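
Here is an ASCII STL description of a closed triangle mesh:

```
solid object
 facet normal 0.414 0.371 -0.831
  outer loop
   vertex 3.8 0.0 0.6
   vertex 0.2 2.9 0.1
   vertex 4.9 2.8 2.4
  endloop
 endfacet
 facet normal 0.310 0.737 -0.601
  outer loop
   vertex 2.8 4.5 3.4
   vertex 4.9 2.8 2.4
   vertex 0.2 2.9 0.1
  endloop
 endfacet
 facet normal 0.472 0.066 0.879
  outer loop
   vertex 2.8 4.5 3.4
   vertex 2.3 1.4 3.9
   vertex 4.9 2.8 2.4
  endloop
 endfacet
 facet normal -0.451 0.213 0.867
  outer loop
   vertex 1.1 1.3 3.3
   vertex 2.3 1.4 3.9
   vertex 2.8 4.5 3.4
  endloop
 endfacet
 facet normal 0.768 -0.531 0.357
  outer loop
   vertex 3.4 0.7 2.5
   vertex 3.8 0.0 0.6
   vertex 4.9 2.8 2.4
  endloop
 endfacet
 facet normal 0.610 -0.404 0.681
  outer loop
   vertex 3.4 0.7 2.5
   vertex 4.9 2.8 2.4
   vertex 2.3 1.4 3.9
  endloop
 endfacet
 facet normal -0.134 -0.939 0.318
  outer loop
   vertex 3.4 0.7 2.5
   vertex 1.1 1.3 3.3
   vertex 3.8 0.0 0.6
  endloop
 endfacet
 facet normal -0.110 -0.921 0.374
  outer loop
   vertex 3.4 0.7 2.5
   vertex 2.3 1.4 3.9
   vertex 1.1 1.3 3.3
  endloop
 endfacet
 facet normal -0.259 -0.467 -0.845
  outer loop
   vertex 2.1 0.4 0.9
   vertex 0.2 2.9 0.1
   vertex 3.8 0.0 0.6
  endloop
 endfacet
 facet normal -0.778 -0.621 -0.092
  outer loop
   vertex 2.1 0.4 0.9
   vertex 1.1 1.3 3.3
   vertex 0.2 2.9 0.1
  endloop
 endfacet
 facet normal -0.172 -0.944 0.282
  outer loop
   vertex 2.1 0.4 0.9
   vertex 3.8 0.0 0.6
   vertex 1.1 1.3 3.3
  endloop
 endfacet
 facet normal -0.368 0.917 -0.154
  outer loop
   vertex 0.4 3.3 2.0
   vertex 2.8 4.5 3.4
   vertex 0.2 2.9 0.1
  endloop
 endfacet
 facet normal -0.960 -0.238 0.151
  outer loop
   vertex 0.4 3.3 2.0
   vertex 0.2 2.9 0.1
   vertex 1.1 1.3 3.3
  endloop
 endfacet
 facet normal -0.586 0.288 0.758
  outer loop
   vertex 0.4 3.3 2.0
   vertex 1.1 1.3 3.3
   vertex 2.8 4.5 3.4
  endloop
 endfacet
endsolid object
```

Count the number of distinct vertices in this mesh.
9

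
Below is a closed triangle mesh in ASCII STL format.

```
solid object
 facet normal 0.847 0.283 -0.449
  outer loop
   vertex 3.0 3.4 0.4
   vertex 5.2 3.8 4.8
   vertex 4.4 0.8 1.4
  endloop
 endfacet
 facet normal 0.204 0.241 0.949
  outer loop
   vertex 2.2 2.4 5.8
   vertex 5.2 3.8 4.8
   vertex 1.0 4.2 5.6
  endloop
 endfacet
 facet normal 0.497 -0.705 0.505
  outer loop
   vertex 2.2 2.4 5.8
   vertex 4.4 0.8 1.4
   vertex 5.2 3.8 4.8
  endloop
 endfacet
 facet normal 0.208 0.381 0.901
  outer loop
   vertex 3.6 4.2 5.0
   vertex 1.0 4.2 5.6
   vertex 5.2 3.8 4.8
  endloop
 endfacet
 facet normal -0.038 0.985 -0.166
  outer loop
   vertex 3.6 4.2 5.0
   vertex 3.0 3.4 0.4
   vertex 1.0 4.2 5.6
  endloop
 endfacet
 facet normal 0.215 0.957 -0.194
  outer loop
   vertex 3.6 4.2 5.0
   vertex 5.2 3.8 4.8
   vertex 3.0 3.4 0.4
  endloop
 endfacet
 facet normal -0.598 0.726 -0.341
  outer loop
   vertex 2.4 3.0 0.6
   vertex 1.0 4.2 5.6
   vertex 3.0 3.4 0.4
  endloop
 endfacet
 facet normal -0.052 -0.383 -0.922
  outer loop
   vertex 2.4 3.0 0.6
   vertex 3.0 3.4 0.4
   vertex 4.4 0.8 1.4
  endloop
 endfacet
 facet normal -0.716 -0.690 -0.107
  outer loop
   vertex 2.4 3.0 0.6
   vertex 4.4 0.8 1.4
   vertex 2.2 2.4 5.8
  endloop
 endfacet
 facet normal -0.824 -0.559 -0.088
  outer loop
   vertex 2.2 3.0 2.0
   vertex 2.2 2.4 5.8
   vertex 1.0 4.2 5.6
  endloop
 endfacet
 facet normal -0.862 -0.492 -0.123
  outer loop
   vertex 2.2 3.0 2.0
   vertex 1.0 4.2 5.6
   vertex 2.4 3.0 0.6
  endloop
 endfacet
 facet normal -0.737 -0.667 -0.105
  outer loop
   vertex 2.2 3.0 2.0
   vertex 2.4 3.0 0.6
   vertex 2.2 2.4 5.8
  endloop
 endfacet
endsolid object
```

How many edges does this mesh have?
18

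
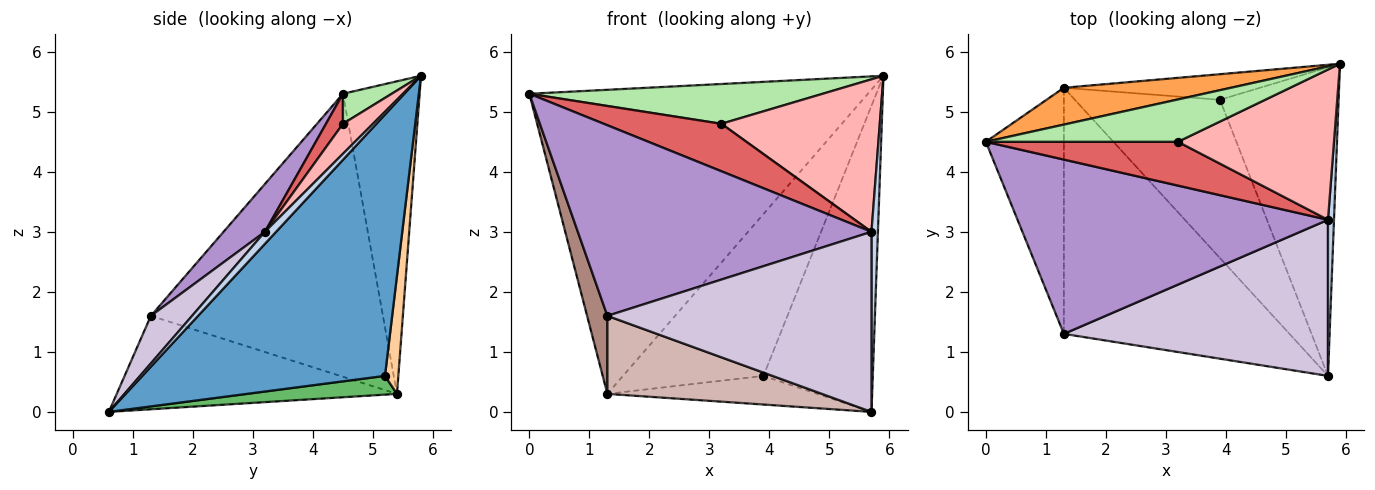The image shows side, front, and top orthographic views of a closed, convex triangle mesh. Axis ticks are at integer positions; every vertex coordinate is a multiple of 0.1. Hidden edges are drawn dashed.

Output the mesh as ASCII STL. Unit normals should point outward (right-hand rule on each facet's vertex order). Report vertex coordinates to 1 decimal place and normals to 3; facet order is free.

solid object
 facet normal 0.842 0.380 -0.383
  outer loop
   vertex 3.9 5.2 0.6
   vertex 5.9 5.8 5.6
   vertex 5.7 0.6 0.0
  endloop
 endfacet
 facet normal 0.795 -0.459 0.397
  outer loop
   vertex 5.7 3.2 3.0
   vertex 5.7 0.6 0.0
   vertex 5.9 5.8 5.6
  endloop
 endfacet
 facet normal -0.219 0.969 0.117
  outer loop
   vertex 1.3 5.4 0.3
   vertex 0.0 4.5 5.3
   vertex 5.9 5.8 5.6
  endloop
 endfacet
 facet normal 0.094 0.983 -0.155
  outer loop
   vertex 1.3 5.4 0.3
   vertex 5.9 5.8 5.6
   vertex 3.9 5.2 0.6
  endloop
 endfacet
 facet normal 0.126 0.177 -0.976
  outer loop
   vertex 1.3 5.4 0.3
   vertex 3.9 5.2 0.6
   vertex 5.7 0.6 0.0
  endloop
 endfacet
 facet normal 0.113 -0.680 0.724
  outer loop
   vertex 3.2 4.5 4.8
   vertex 5.9 5.8 5.6
   vertex 0.0 4.5 5.3
  endloop
 endfacet
 facet normal 0.105 -0.731 0.674
  outer loop
   vertex 3.2 4.5 4.8
   vertex 0.0 4.5 5.3
   vertex 5.7 3.2 3.0
  endloop
 endfacet
 facet normal 0.134 -0.706 0.696
  outer loop
   vertex 3.2 4.5 4.8
   vertex 5.7 3.2 3.0
   vertex 5.9 5.8 5.6
  endloop
 endfacet
 facet normal 0.103 -0.734 0.671
  outer loop
   vertex 1.3 1.3 1.6
   vertex 5.7 3.2 3.0
   vertex 0.0 4.5 5.3
  endloop
 endfacet
 facet normal 0.117 -0.750 0.650
  outer loop
   vertex 1.3 1.3 1.6
   vertex 5.7 0.6 0.0
   vertex 5.7 3.2 3.0
  endloop
 endfacet
 facet normal -0.961 -0.084 -0.265
  outer loop
   vertex 1.3 1.3 1.6
   vertex 0.0 4.5 5.3
   vertex 1.3 5.4 0.3
  endloop
 endfacet
 facet normal -0.367 -0.281 -0.887
  outer loop
   vertex 1.3 1.3 1.6
   vertex 1.3 5.4 0.3
   vertex 5.7 0.6 0.0
  endloop
 endfacet
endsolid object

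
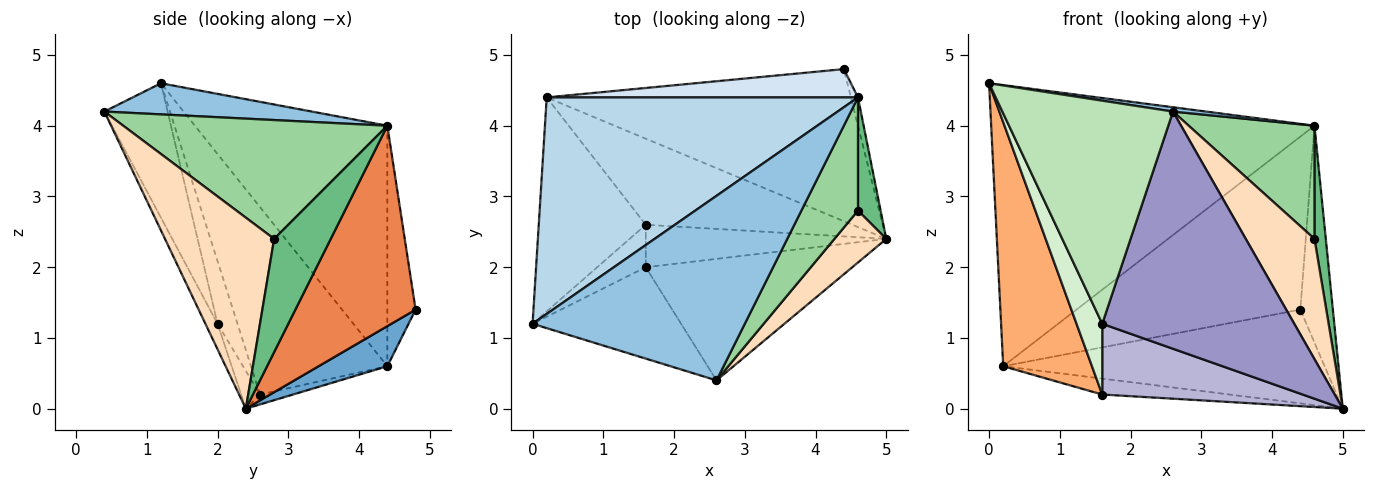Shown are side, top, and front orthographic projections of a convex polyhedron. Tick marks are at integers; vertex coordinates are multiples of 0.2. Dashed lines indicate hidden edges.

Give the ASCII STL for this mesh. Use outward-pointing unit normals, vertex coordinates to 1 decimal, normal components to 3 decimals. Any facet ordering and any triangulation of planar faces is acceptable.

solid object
 facet normal 0.111 0.521 -0.846
  outer loop
   vertex 0.2 4.4 0.6
   vertex 4.4 4.8 1.4
   vertex 5.0 2.4 0.0
  endloop
 endfacet
 facet normal 0.145 -0.023 0.989
  outer loop
   vertex 4.6 4.4 4.0
   vertex 0.0 1.2 4.6
   vertex 2.6 0.4 4.2
  endloop
 endfacet
 facet normal -0.426 0.717 0.552
  outer loop
   vertex 4.6 4.4 4.0
   vertex 0.2 4.4 0.6
   vertex 0.0 1.2 4.6
  endloop
 endfacet
 facet normal -0.124 0.979 0.160
  outer loop
   vertex 4.6 4.4 4.0
   vertex 4.4 4.8 1.4
   vertex 0.2 4.4 0.6
  endloop
 endfacet
 facet normal 0.965 0.261 -0.034
  outer loop
   vertex 4.6 4.4 4.0
   vertex 5.0 2.4 0.0
   vertex 4.4 4.8 1.4
  endloop
 endfacet
 facet normal -0.756 -0.492 -0.432
  outer loop
   vertex 1.6 2.6 0.2
   vertex 0.0 1.2 4.6
   vertex 0.2 4.4 0.6
  endloop
 endfacet
 facet normal -0.047 0.182 -0.982
  outer loop
   vertex 1.6 2.6 0.2
   vertex 0.2 4.4 0.6
   vertex 5.0 2.4 0.0
  endloop
 endfacet
 facet normal 0.825 -0.519 0.224
  outer loop
   vertex 4.6 2.8 2.4
   vertex 2.6 0.4 4.2
   vertex 5.0 2.4 0.0
  endloop
 endfacet
 facet normal 0.962 -0.192 0.192
  outer loop
   vertex 4.6 2.8 2.4
   vertex 5.0 2.4 0.0
   vertex 4.6 4.4 4.0
  endloop
 endfacet
 facet normal 0.829 -0.395 0.395
  outer loop
   vertex 4.6 2.8 2.4
   vertex 4.6 4.4 4.0
   vertex 2.6 0.4 4.2
  endloop
 endfacet
 facet normal -0.324 -0.875 -0.359
  outer loop
   vertex 1.6 2.0 1.2
   vertex 2.6 0.4 4.2
   vertex 0.0 1.2 4.6
  endloop
 endfacet
 facet normal -0.553 -0.714 -0.429
  outer loop
   vertex 1.6 2.0 1.2
   vertex 0.0 1.2 4.6
   vertex 1.6 2.6 0.2
  endloop
 endfacet
 facet normal -0.056 -0.889 -0.455
  outer loop
   vertex 1.6 2.0 1.2
   vertex 5.0 2.4 0.0
   vertex 2.6 0.4 4.2
  endloop
 endfacet
 facet normal -0.080 -0.855 -0.513
  outer loop
   vertex 1.6 2.0 1.2
   vertex 1.6 2.6 0.2
   vertex 5.0 2.4 0.0
  endloop
 endfacet
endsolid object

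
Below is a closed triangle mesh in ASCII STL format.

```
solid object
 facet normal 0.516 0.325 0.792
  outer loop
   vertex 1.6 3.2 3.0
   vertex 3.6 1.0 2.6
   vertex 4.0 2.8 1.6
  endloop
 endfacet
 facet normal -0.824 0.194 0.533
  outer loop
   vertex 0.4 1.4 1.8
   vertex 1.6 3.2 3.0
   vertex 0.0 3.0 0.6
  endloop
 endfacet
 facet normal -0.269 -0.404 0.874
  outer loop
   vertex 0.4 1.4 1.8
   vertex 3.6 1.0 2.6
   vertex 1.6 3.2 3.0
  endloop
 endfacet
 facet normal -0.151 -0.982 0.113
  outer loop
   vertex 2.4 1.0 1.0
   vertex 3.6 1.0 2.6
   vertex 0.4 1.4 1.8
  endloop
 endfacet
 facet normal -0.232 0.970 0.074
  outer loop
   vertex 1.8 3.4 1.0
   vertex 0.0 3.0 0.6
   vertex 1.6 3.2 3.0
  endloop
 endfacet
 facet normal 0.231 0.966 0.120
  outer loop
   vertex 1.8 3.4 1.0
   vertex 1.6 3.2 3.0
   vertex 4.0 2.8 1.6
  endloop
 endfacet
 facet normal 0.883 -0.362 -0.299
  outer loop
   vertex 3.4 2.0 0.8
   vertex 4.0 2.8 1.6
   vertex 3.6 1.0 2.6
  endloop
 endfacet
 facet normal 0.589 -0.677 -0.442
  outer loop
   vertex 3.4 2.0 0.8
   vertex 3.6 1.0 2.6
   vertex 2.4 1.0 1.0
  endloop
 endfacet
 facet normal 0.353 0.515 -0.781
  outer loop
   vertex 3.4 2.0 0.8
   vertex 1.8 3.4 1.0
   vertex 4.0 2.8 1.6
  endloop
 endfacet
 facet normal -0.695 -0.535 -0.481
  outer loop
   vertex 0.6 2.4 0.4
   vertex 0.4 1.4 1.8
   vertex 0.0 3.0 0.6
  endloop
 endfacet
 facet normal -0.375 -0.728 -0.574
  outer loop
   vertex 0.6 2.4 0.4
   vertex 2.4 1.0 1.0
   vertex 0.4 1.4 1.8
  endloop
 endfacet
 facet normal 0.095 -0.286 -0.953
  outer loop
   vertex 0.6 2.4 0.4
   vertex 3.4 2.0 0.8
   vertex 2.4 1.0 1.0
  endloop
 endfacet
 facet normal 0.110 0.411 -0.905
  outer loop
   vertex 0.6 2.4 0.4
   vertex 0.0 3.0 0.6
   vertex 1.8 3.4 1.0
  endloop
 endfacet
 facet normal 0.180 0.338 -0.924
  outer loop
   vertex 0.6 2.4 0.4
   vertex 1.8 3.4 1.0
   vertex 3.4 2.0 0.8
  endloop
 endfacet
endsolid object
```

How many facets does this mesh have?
14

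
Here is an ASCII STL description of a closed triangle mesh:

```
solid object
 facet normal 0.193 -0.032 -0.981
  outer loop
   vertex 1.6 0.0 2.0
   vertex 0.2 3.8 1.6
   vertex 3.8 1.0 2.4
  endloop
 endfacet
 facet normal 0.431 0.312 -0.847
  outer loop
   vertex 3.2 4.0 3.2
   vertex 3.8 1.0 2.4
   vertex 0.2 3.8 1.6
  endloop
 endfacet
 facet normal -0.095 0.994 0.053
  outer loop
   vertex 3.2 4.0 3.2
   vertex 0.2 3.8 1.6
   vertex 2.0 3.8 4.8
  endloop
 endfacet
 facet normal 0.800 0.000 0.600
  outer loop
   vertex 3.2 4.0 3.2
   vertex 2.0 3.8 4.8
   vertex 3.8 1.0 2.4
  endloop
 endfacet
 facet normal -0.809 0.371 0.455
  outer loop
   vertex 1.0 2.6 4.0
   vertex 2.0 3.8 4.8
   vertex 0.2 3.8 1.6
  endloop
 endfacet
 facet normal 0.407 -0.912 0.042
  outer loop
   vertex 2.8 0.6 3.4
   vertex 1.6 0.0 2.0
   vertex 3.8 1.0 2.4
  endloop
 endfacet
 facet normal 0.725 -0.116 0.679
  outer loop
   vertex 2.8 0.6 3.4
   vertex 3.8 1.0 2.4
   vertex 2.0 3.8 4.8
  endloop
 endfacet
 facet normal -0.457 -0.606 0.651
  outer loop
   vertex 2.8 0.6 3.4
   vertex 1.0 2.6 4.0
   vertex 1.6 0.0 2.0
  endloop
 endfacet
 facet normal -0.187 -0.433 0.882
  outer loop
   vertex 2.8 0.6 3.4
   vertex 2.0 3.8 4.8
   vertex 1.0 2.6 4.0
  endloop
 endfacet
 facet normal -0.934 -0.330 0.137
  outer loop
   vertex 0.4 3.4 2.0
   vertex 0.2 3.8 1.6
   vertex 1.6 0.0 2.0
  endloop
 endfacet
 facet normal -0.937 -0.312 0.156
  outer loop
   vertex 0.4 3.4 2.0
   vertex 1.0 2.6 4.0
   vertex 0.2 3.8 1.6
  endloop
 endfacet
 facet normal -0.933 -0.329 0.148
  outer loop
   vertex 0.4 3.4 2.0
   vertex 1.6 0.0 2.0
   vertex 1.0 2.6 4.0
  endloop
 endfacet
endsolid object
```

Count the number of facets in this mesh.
12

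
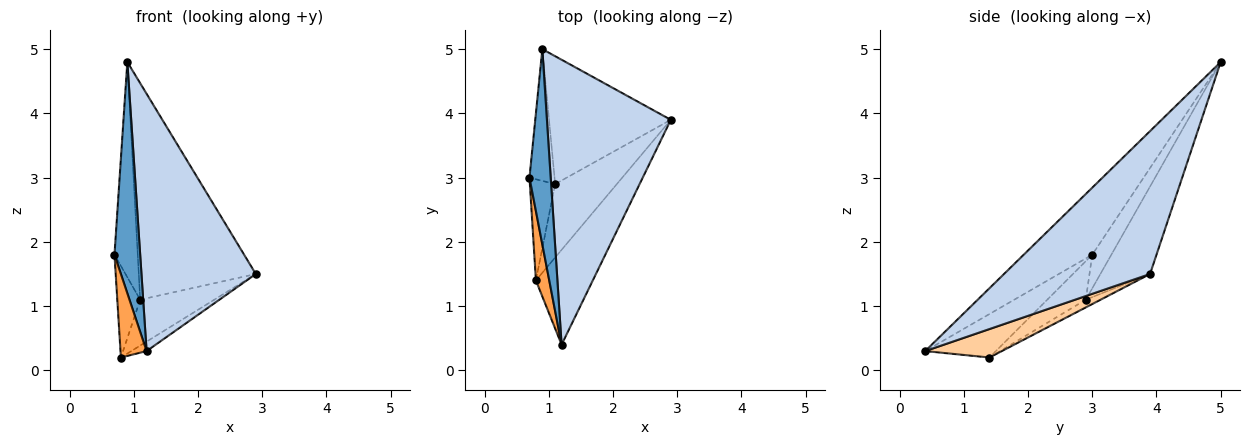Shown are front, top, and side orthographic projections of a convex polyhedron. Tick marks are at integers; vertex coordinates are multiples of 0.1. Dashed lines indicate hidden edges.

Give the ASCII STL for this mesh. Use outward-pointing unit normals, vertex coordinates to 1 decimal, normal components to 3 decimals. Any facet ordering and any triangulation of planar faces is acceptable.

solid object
 facet normal -0.898 -0.337 0.284
  outer loop
   vertex 0.9 5.0 4.8
   vertex 0.7 3.0 1.8
   vertex 1.2 0.4 0.3
  endloop
 endfacet
 facet normal 0.650 -0.509 0.564
  outer loop
   vertex 0.9 5.0 4.8
   vertex 1.2 0.4 0.3
   vertex 2.9 3.9 1.5
  endloop
 endfacet
 facet normal -0.901 -0.333 0.277
  outer loop
   vertex 0.8 1.4 0.2
   vertex 1.2 0.4 0.3
   vertex 0.7 3.0 1.8
  endloop
 endfacet
 facet normal 0.445 0.089 -0.891
  outer loop
   vertex 0.8 1.4 0.2
   vertex 2.9 3.9 1.5
   vertex 1.2 0.4 0.3
  endloop
 endfacet
 facet normal -0.749 0.445 -0.491
  outer loop
   vertex 1.1 2.9 1.1
   vertex 0.8 1.4 0.2
   vertex 0.7 3.0 1.8
  endloop
 endfacet
 facet normal -0.105 0.527 -0.843
  outer loop
   vertex 1.1 2.9 1.1
   vertex 2.9 3.9 1.5
   vertex 0.8 1.4 0.2
  endloop
 endfacet
 facet normal -0.574 0.699 -0.428
  outer loop
   vertex 1.1 2.9 1.1
   vertex 0.7 3.0 1.8
   vertex 0.9 5.0 4.8
  endloop
 endfacet
 facet normal -0.343 0.809 -0.478
  outer loop
   vertex 1.1 2.9 1.1
   vertex 0.9 5.0 4.8
   vertex 2.9 3.9 1.5
  endloop
 endfacet
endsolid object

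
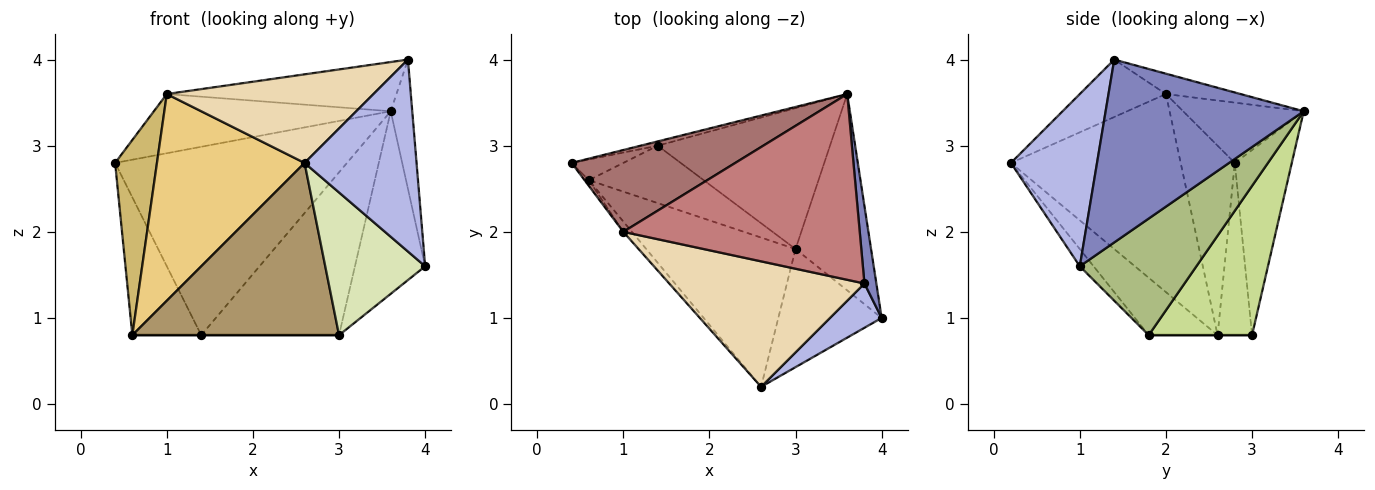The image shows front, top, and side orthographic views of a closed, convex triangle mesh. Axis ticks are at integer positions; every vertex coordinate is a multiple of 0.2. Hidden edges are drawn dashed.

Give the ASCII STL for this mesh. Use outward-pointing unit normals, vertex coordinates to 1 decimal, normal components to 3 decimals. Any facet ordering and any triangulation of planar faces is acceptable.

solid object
 facet normal -0.239 0.971 -0.022
  outer loop
   vertex 1.4 3.0 0.8
   vertex 0.4 2.8 2.8
   vertex 3.6 3.6 3.4
  endloop
 endfacet
 facet normal 0.992 0.108 0.065
  outer loop
   vertex 3.8 1.4 4.0
   vertex 4.0 1.0 1.6
   vertex 3.6 3.6 3.4
  endloop
 endfacet
 facet normal -0.443 0.886 -0.133
  outer loop
   vertex 0.6 2.6 0.8
   vertex 0.4 2.8 2.8
   vertex 1.4 3.0 0.8
  endloop
 endfacet
 facet normal 0.600 -0.780 0.180
  outer loop
   vertex 2.6 0.2 2.8
   vertex 4.0 1.0 1.6
   vertex 3.8 1.4 4.0
  endloop
 endfacet
 facet normal 0.000 0.000 -1.000
  outer loop
   vertex 3.0 1.8 0.8
   vertex 0.6 2.6 0.8
   vertex 1.4 3.0 0.8
  endloop
 endfacet
 facet normal 0.749 0.451 -0.485
  outer loop
   vertex 3.0 1.8 0.8
   vertex 3.6 3.6 3.4
   vertex 4.0 1.0 1.6
  endloop
 endfacet
 facet normal 0.493 0.658 -0.569
  outer loop
   vertex 3.0 1.8 0.8
   vertex 1.4 3.0 0.8
   vertex 3.6 3.6 3.4
  endloop
 endfacet
 facet normal -0.106 -0.766 -0.634
  outer loop
   vertex 3.0 1.8 0.8
   vertex 4.0 1.0 1.6
   vertex 2.6 0.2 2.8
  endloop
 endfacet
 facet normal -0.244 -0.733 -0.635
  outer loop
   vertex 3.0 1.8 0.8
   vertex 2.6 0.2 2.8
   vertex 0.6 2.6 0.8
  endloop
 endfacet
 facet normal -0.791 -0.611 -0.018
  outer loop
   vertex 1.0 2.0 3.6
   vertex 0.4 2.8 2.8
   vertex 0.6 2.6 0.8
  endloop
 endfacet
 facet normal -0.754 -0.656 -0.033
  outer loop
   vertex 1.0 2.0 3.6
   vertex 0.6 2.6 0.8
   vertex 2.6 0.2 2.8
  endloop
 endfacet
 facet normal -0.234 -0.561 0.794
  outer loop
   vertex 1.0 2.0 3.6
   vertex 2.6 0.2 2.8
   vertex 3.8 1.4 4.0
  endloop
 endfacet
 facet normal -0.286 0.562 0.776
  outer loop
   vertex 1.0 2.0 3.6
   vertex 3.6 3.6 3.4
   vertex 0.4 2.8 2.8
  endloop
 endfacet
 facet normal -0.083 0.255 0.963
  outer loop
   vertex 1.0 2.0 3.6
   vertex 3.8 1.4 4.0
   vertex 3.6 3.6 3.4
  endloop
 endfacet
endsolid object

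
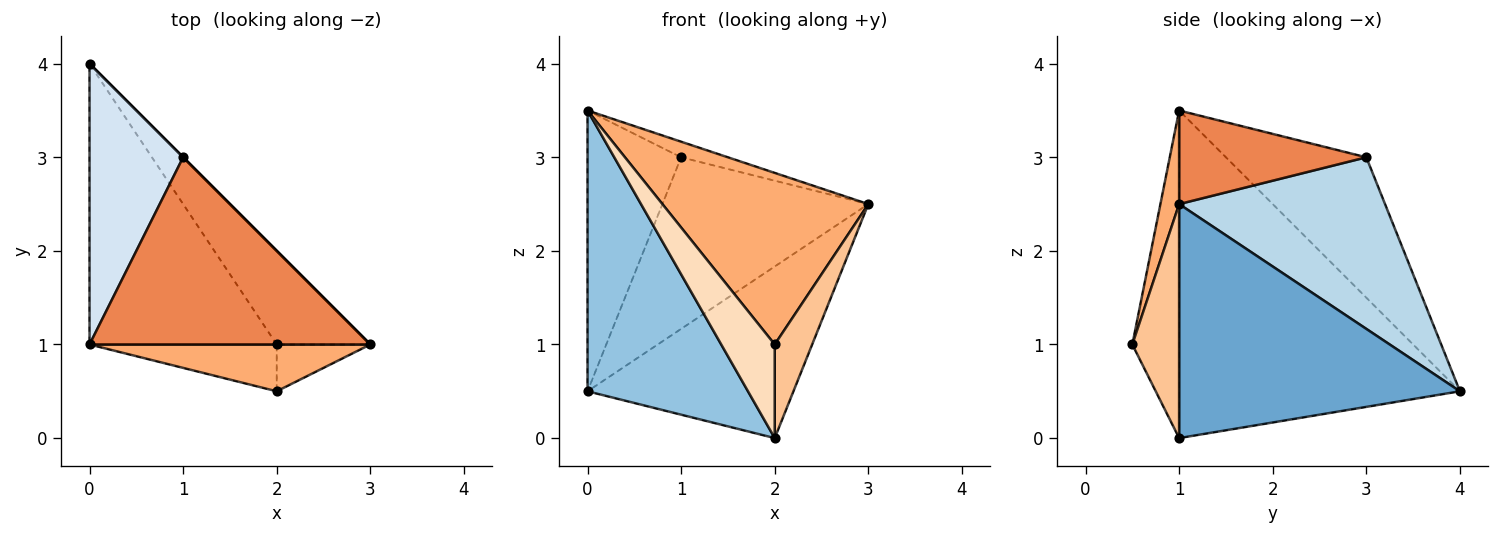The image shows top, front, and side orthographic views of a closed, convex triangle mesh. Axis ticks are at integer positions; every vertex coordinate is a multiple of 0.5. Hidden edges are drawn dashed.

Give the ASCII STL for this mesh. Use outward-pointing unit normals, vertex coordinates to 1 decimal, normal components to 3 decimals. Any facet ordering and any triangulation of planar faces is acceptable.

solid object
 facet normal 0.767 0.563 -0.307
  outer loop
   vertex 2.0 1.0 0.0
   vertex 0.0 4.0 0.5
   vertex 3.0 1.0 2.5
  endloop
 endfacet
 facet normal -0.778 -0.444 -0.444
  outer loop
   vertex 2.0 1.0 0.0
   vertex 0.0 1.0 3.5
   vertex 0.0 4.0 0.5
  endloop
 endfacet
 facet normal 0.707 0.707 0.000
  outer loop
   vertex 1.0 3.0 3.0
   vertex 3.0 1.0 2.5
   vertex 0.0 4.0 0.5
  endloop
 endfacet
 facet normal -0.728 0.485 0.485
  outer loop
   vertex 1.0 3.0 3.0
   vertex 0.0 4.0 0.5
   vertex 0.0 1.0 3.5
  endloop
 endfacet
 facet normal 0.315 0.079 0.946
  outer loop
   vertex 1.0 3.0 3.0
   vertex 0.0 1.0 3.5
   vertex 3.0 1.0 2.5
  endloop
 endfacet
 facet normal 0.087 -0.961 0.262
  outer loop
   vertex 2.0 0.5 1.0
   vertex 3.0 1.0 2.5
   vertex 0.0 1.0 3.5
  endloop
 endfacet
 facet normal 0.745 -0.596 -0.298
  outer loop
   vertex 2.0 0.5 1.0
   vertex 2.0 1.0 0.0
   vertex 3.0 1.0 2.5
  endloop
 endfacet
 facet normal -0.616 -0.704 -0.352
  outer loop
   vertex 2.0 0.5 1.0
   vertex 0.0 1.0 3.5
   vertex 2.0 1.0 0.0
  endloop
 endfacet
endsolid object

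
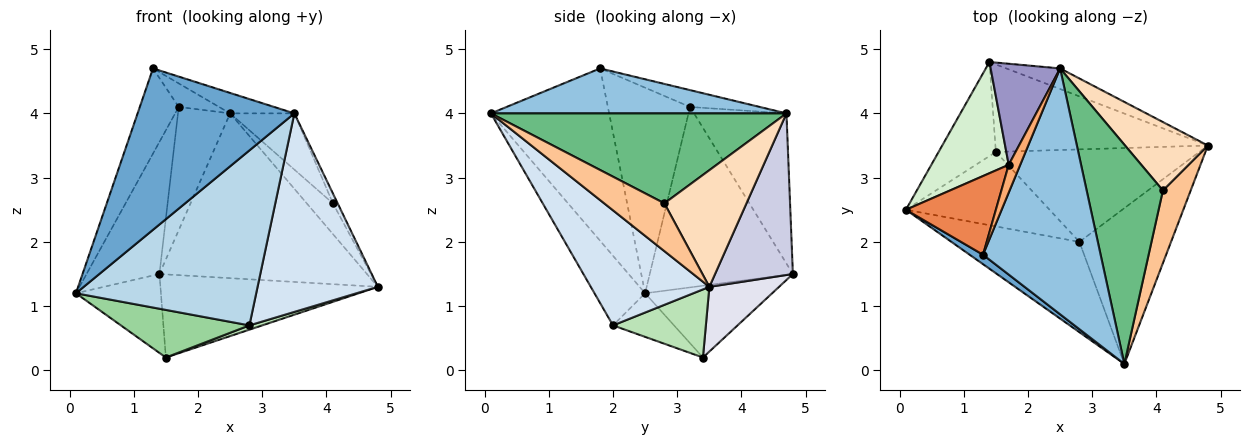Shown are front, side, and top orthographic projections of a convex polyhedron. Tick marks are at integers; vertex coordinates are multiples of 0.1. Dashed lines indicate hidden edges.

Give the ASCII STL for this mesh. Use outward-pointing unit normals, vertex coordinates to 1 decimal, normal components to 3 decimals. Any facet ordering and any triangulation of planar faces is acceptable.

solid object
 facet normal -0.601 -0.798 0.047
  outer loop
   vertex 1.3 1.8 4.7
   vertex 0.1 2.5 1.2
   vertex 3.5 0.1 4.0
  endloop
 endfacet
 facet normal 0.356 0.077 0.931
  outer loop
   vertex 2.5 4.7 4.0
   vertex 1.3 1.8 4.7
   vertex 3.5 0.1 4.0
  endloop
 endfacet
 facet normal -0.242 -0.862 -0.445
  outer loop
   vertex 2.8 2.0 0.7
   vertex 3.5 0.1 4.0
   vertex 0.1 2.5 1.2
  endloop
 endfacet
 facet normal 0.613 -0.622 -0.488
  outer loop
   vertex 2.8 2.0 0.7
   vertex 4.8 3.5 1.3
   vertex 3.5 0.1 4.0
  endloop
 endfacet
 facet normal -0.841 0.398 0.368
  outer loop
   vertex 1.7 3.2 4.1
   vertex 0.1 2.5 1.2
   vertex 1.3 1.8 4.7
  endloop
 endfacet
 facet normal -0.745 0.431 0.510
  outer loop
   vertex 1.7 3.2 4.1
   vertex 1.3 1.8 4.7
   vertex 2.5 4.7 4.0
  endloop
 endfacet
 facet normal 0.863 0.068 0.501
  outer loop
   vertex 4.1 2.8 2.6
   vertex 3.5 0.1 4.0
   vertex 4.8 3.5 1.3
  endloop
 endfacet
 facet normal 0.789 0.252 0.560
  outer loop
   vertex 4.1 2.8 2.6
   vertex 4.8 3.5 1.3
   vertex 2.5 4.7 4.0
  endloop
 endfacet
 facet normal 0.752 0.164 0.638
  outer loop
   vertex 4.1 2.8 2.6
   vertex 2.5 4.7 4.0
   vertex 3.5 0.1 4.0
  endloop
 endfacet
 facet normal -0.248 -0.522 -0.816
  outer loop
   vertex 1.5 3.4 0.2
   vertex 2.8 2.0 0.7
   vertex 0.1 2.5 1.2
  endloop
 endfacet
 facet normal 0.317 -0.044 -0.947
  outer loop
   vertex 1.5 3.4 0.2
   vertex 4.8 3.5 1.3
   vertex 2.8 2.0 0.7
  endloop
 endfacet
 facet normal -0.832 0.424 0.357
  outer loop
   vertex 1.4 4.8 1.5
   vertex 0.1 2.5 1.2
   vertex 1.7 3.2 4.1
  endloop
 endfacet
 facet normal -0.808 0.456 0.374
  outer loop
   vertex 1.4 4.8 1.5
   vertex 1.7 3.2 4.1
   vertex 2.5 4.7 4.0
  endloop
 endfacet
 facet normal -0.693 0.464 -0.553
  outer loop
   vertex 1.4 4.8 1.5
   vertex 1.5 3.4 0.2
   vertex 0.1 2.5 1.2
  endloop
 endfacet
 facet normal 0.349 0.930 -0.116
  outer loop
   vertex 1.4 4.8 1.5
   vertex 2.5 4.7 4.0
   vertex 4.8 3.5 1.3
  endloop
 endfacet
 facet normal 0.216 0.673 -0.708
  outer loop
   vertex 1.4 4.8 1.5
   vertex 4.8 3.5 1.3
   vertex 1.5 3.4 0.2
  endloop
 endfacet
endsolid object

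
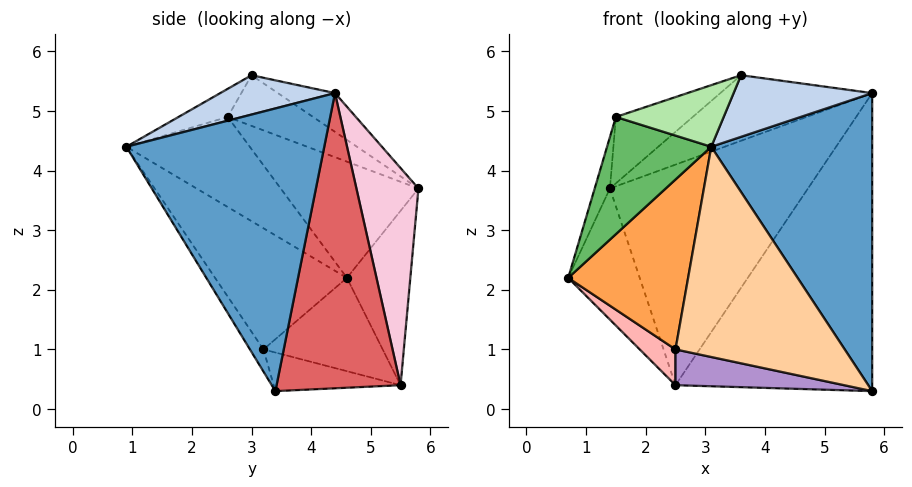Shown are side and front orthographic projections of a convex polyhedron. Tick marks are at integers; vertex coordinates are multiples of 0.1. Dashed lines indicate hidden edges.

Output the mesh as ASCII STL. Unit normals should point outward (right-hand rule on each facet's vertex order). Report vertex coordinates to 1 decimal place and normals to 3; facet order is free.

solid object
 facet normal 0.770 -0.626 0.125
  outer loop
   vertex 5.8 4.4 5.3
   vertex 3.1 0.9 4.4
   vertex 5.8 3.4 0.3
  endloop
 endfacet
 facet normal 0.433 -0.523 0.734
  outer loop
   vertex 5.8 4.4 5.3
   vertex 3.6 3.0 5.6
   vertex 3.1 0.9 4.4
  endloop
 endfacet
 facet normal -0.704 -0.640 -0.309
  outer loop
   vertex 2.5 3.2 1.0
   vertex 3.1 0.9 4.4
   vertex 0.7 4.6 2.2
  endloop
 endfacet
 facet normal -0.066 -0.832 -0.551
  outer loop
   vertex 2.5 3.2 1.0
   vertex 5.8 3.4 0.3
   vertex 3.1 0.9 4.4
  endloop
 endfacet
 facet normal -0.741 -0.626 -0.244
  outer loop
   vertex 1.5 2.6 4.9
   vertex 0.7 4.6 2.2
   vertex 3.1 0.9 4.4
  endloop
 endfacet
 facet normal -0.205 -0.448 0.870
  outer loop
   vertex 1.5 2.6 4.9
   vertex 3.1 0.9 4.4
   vertex 3.6 3.0 5.6
  endloop
 endfacet
 facet normal 0.526 0.834 -0.167
  outer loop
   vertex 2.5 5.5 0.4
   vertex 5.8 4.4 5.3
   vertex 5.8 3.4 0.3
  endloop
 endfacet
 facet normal -0.644 -0.193 -0.740
  outer loop
   vertex 2.5 5.5 0.4
   vertex 2.5 3.2 1.0
   vertex 0.7 4.6 2.2
  endloop
 endfacet
 facet normal -0.187 -0.248 -0.951
  outer loop
   vertex 2.5 5.5 0.4
   vertex 5.8 3.4 0.3
   vertex 2.5 3.2 1.0
  endloop
 endfacet
 facet normal -0.172 0.457 0.873
  outer loop
   vertex 1.4 5.8 3.7
   vertex 3.6 3.0 5.6
   vertex 5.8 4.4 5.3
  endloop
 endfacet
 facet normal -0.354 0.319 0.879
  outer loop
   vertex 1.4 5.8 3.7
   vertex 1.5 2.6 4.9
   vertex 3.6 3.0 5.6
  endloop
 endfacet
 facet normal -0.930 0.103 0.352
  outer loop
   vertex 1.4 5.8 3.7
   vertex 0.7 4.6 2.2
   vertex 1.5 2.6 4.9
  endloop
 endfacet
 facet normal -0.637 0.719 -0.278
  outer loop
   vertex 1.4 5.8 3.7
   vertex 2.5 5.5 0.4
   vertex 0.7 4.6 2.2
  endloop
 endfacet
 facet normal 0.299 0.954 0.013
  outer loop
   vertex 1.4 5.8 3.7
   vertex 5.8 4.4 5.3
   vertex 2.5 5.5 0.4
  endloop
 endfacet
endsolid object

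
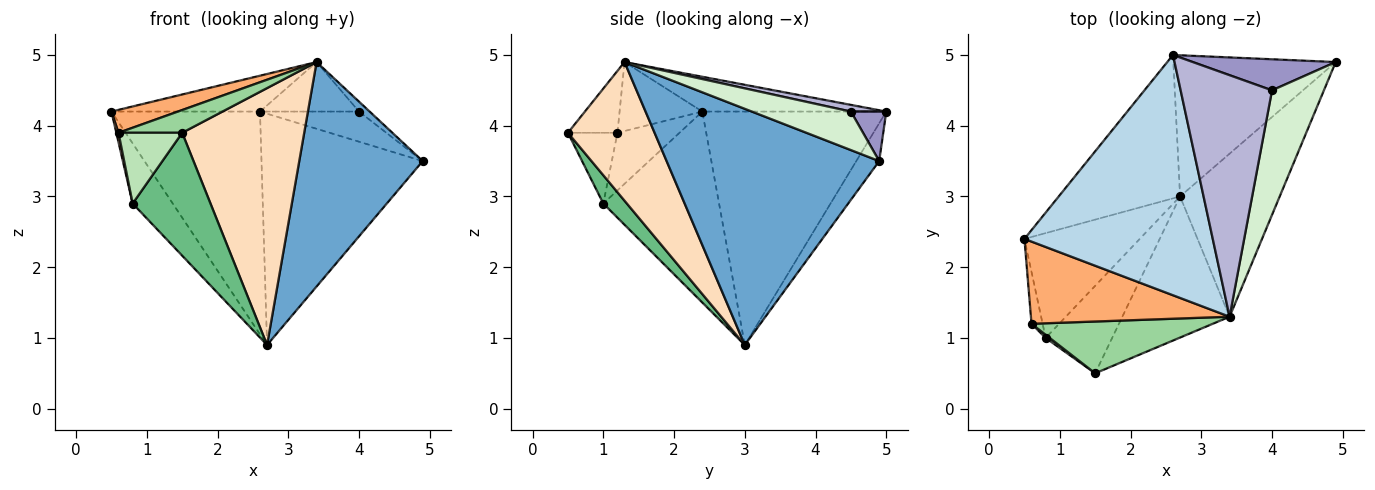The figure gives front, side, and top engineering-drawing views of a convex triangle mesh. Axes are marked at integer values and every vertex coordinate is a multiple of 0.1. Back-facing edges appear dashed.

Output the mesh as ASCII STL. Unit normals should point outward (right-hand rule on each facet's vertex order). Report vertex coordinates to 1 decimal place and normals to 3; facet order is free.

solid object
 facet normal 0.812 -0.472 -0.343
  outer loop
   vertex 2.7 3.0 0.9
   vertex 4.9 4.9 3.5
   vertex 3.4 1.3 4.9
  endloop
 endfacet
 facet normal -0.821 0.284 -0.496
  outer loop
   vertex 0.8 1.0 2.9
   vertex 0.5 2.4 4.2
   vertex 2.7 3.0 0.9
  endloop
 endfacet
 facet normal -0.180 0.145 0.973
  outer loop
   vertex 2.6 5.0 4.2
   vertex 0.5 2.4 4.2
   vertex 3.4 1.3 4.9
  endloop
 endfacet
 facet normal -0.721 0.583 -0.375
  outer loop
   vertex 2.6 5.0 4.2
   vertex 2.7 3.0 0.9
   vertex 0.5 2.4 4.2
  endloop
 endfacet
 facet normal -0.121 0.847 -0.517
  outer loop
   vertex 2.6 5.0 4.2
   vertex 4.9 4.9 3.5
   vertex 2.7 3.0 0.9
  endloop
 endfacet
 facet normal -0.317 -0.255 0.914
  outer loop
   vertex 0.6 1.2 3.9
   vertex 3.4 1.3 4.9
   vertex 0.5 2.4 4.2
  endloop
 endfacet
 facet normal -0.981 -0.034 -0.189
  outer loop
   vertex 0.6 1.2 3.9
   vertex 0.5 2.4 4.2
   vertex 0.8 1.0 2.9
  endloop
 endfacet
 facet normal 0.528 -0.744 -0.409
  outer loop
   vertex 1.5 0.5 3.9
   vertex 2.7 3.0 0.9
   vertex 3.4 1.3 4.9
  endloop
 endfacet
 facet normal 0.240 -0.791 -0.563
  outer loop
   vertex 1.5 0.5 3.9
   vertex 0.8 1.0 2.9
   vertex 2.7 3.0 0.9
  endloop
 endfacet
 facet normal -0.298 -0.384 0.874
  outer loop
   vertex 1.5 0.5 3.9
   vertex 3.4 1.3 4.9
   vertex 0.6 1.2 3.9
  endloop
 endfacet
 facet normal -0.614 -0.789 0.035
  outer loop
   vertex 1.5 0.5 3.9
   vertex 0.6 1.2 3.9
   vertex 0.8 1.0 2.9
  endloop
 endfacet
 facet normal 0.595 0.064 0.801
  outer loop
   vertex 4.0 4.5 4.2
   vertex 3.4 1.3 4.9
   vertex 4.9 4.9 3.5
  endloop
 endfacet
 facet normal 0.241 0.676 0.696
  outer loop
   vertex 4.0 4.5 4.2
   vertex 4.9 4.9 3.5
   vertex 2.6 5.0 4.2
  endloop
 endfacet
 facet normal 0.072 0.200 0.977
  outer loop
   vertex 4.0 4.5 4.2
   vertex 2.6 5.0 4.2
   vertex 3.4 1.3 4.9
  endloop
 endfacet
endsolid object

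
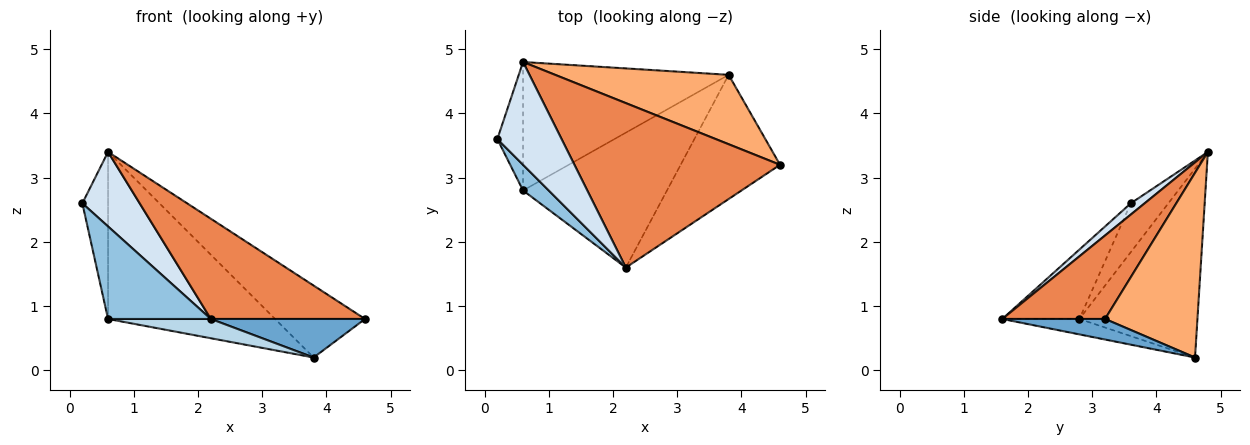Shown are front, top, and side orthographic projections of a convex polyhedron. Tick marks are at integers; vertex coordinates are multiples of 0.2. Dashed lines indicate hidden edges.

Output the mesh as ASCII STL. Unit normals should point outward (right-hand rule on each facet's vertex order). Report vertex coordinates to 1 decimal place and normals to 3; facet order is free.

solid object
 facet normal 0.194 -0.291 -0.937
  outer loop
   vertex 3.8 4.6 0.2
   vertex 4.6 3.2 0.8
   vertex 2.2 1.6 0.8
  endloop
 endfacet
 facet normal -0.586 -0.781 0.217
  outer loop
   vertex 0.6 2.8 0.8
   vertex 2.2 1.6 0.8
   vertex 0.2 3.6 2.6
  endloop
 endfacet
 facet normal -0.105 -0.141 -0.984
  outer loop
   vertex 0.6 2.8 0.8
   vertex 3.8 4.6 0.2
   vertex 2.2 1.6 0.8
  endloop
 endfacet
 facet normal 0.140 -0.581 0.802
  outer loop
   vertex 0.6 4.8 3.4
   vertex 0.2 3.6 2.6
   vertex 2.2 1.6 0.8
  endloop
 endfacet
 facet normal 0.328 -0.492 0.807
  outer loop
   vertex 0.6 4.8 3.4
   vertex 2.2 1.6 0.8
   vertex 4.6 3.2 0.8
  endloop
 endfacet
 facet normal 0.594 0.579 0.558
  outer loop
   vertex 0.6 4.8 3.4
   vertex 4.6 3.2 0.8
   vertex 3.8 4.6 0.2
  endloop
 endfacet
 facet normal -0.757 0.518 -0.398
  outer loop
   vertex 0.6 4.8 3.4
   vertex 0.6 2.8 0.8
   vertex 0.2 3.6 2.6
  endloop
 endfacet
 facet normal -0.489 0.692 -0.532
  outer loop
   vertex 0.6 4.8 3.4
   vertex 3.8 4.6 0.2
   vertex 0.6 2.8 0.8
  endloop
 endfacet
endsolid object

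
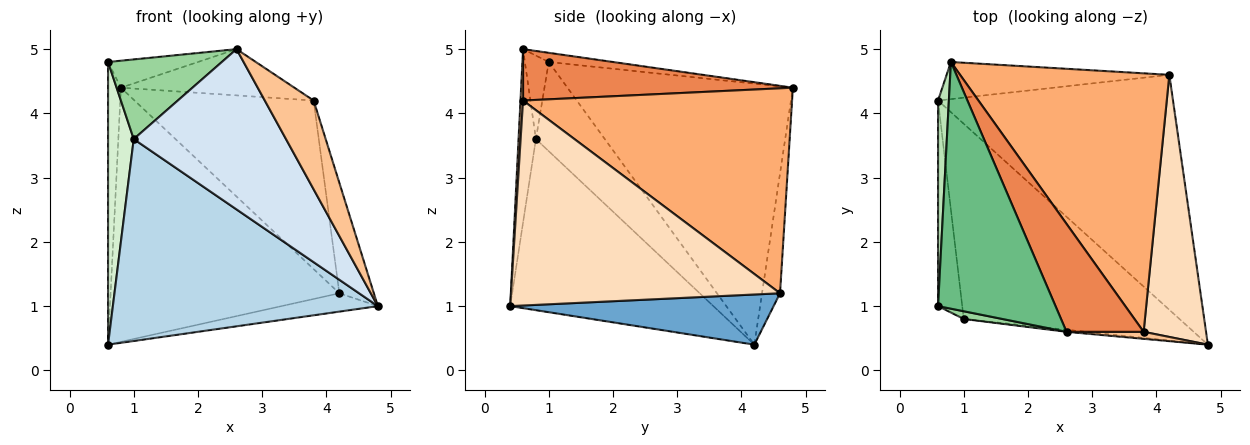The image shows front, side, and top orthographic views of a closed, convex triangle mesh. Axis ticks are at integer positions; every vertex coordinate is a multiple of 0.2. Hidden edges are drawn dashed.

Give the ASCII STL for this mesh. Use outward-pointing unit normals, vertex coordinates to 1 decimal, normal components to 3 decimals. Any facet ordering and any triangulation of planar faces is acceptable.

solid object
 facet normal 0.208 0.076 -0.975
  outer loop
   vertex 4.2 4.6 1.2
   vertex 4.8 0.4 1.0
   vertex 0.6 4.2 0.4
  endloop
 endfacet
 facet normal -0.078 0.987 -0.144
  outer loop
   vertex 4.2 4.6 1.2
   vertex 0.6 4.2 0.4
   vertex 0.8 4.8 4.4
  endloop
 endfacet
 facet normal -0.483 -0.630 -0.609
  outer loop
   vertex 1.0 0.8 3.6
   vertex 0.6 4.2 0.4
   vertex 4.8 0.4 1.0
  endloop
 endfacet
 facet normal -0.113 -0.993 -0.013
  outer loop
   vertex 1.0 0.8 3.6
   vertex 4.8 0.4 1.0
   vertex 2.6 0.6 5.0
  endloop
 endfacet
 facet normal 0.522 0.336 0.784
  outer loop
   vertex 3.8 0.6 4.2
   vertex 0.8 4.8 4.4
   vertex 2.6 0.6 5.0
  endloop
 endfacet
 facet normal 0.634 0.422 0.648
  outer loop
   vertex 3.8 0.6 4.2
   vertex 4.2 4.6 1.2
   vertex 0.8 4.8 4.4
  endloop
 endfacet
 facet normal 0.052 -0.996 0.079
  outer loop
   vertex 3.8 0.6 4.2
   vertex 2.6 0.6 5.0
   vertex 4.8 0.4 1.0
  endloop
 endfacet
 facet normal 0.950 0.122 0.289
  outer loop
   vertex 3.8 0.6 4.2
   vertex 4.8 0.4 1.0
   vertex 4.2 4.6 1.2
  endloop
 endfacet
 facet normal -0.077 0.108 0.991
  outer loop
   vertex 0.6 1.0 4.8
   vertex 2.6 0.6 5.0
   vertex 0.8 4.8 4.4
  endloop
 endfacet
 facet normal -0.204 -0.974 0.094
  outer loop
   vertex 0.6 1.0 4.8
   vertex 1.0 0.8 3.6
   vertex 2.6 0.6 5.0
  endloop
 endfacet
 facet normal -0.998 0.057 0.041
  outer loop
   vertex 0.6 1.0 4.8
   vertex 0.8 4.8 4.4
   vertex 0.6 4.2 0.4
  endloop
 endfacet
 facet normal -0.908 -0.339 -0.246
  outer loop
   vertex 0.6 1.0 4.8
   vertex 0.6 4.2 0.4
   vertex 1.0 0.8 3.6
  endloop
 endfacet
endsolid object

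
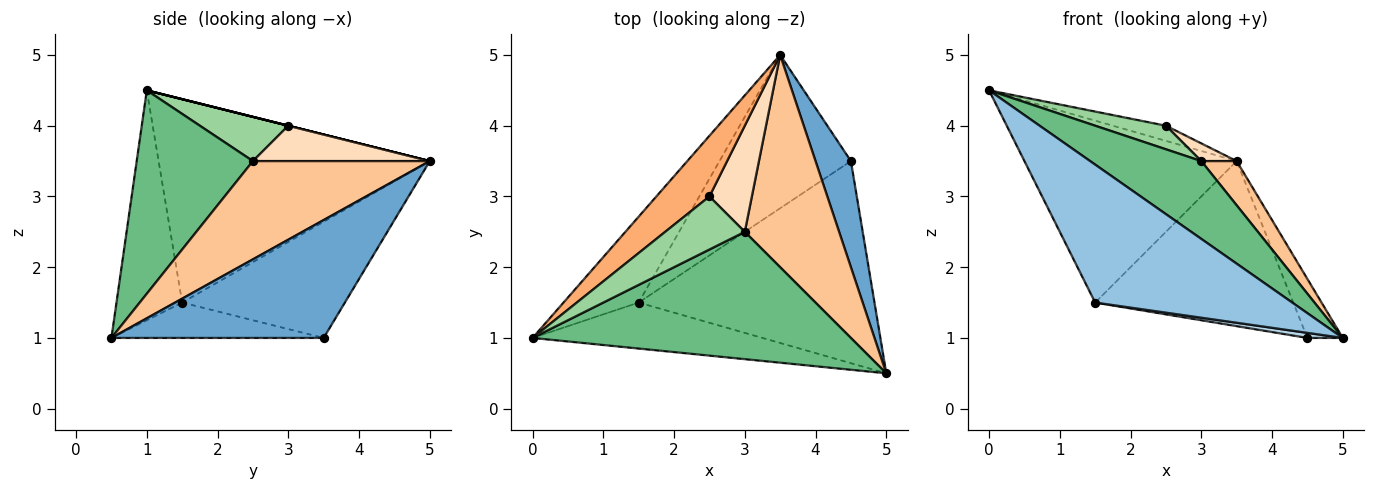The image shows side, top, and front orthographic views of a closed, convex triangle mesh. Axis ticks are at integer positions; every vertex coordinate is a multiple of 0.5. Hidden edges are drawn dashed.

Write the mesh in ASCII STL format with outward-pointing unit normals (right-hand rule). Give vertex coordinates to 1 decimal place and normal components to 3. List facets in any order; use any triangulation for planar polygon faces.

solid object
 facet normal 0.946 0.158 0.284
  outer loop
   vertex 4.5 3.5 1.0
   vertex 3.5 5.0 3.5
   vertex 5.0 0.5 1.0
  endloop
 endfacet
 facet normal -0.302 -0.905 -0.302
  outer loop
   vertex 1.5 1.5 1.5
   vertex 5.0 0.5 1.0
   vertex 0.0 1.0 4.5
  endloop
 endfacet
 facet normal -0.148 -0.025 -0.989
  outer loop
   vertex 1.5 1.5 1.5
   vertex 4.5 3.5 1.0
   vertex 5.0 0.5 1.0
  endloop
 endfacet
 facet normal -0.756 0.592 -0.279
  outer loop
   vertex 1.5 1.5 1.5
   vertex 0.0 1.0 4.5
   vertex 3.5 5.0 3.5
  endloop
 endfacet
 facet normal -0.516 0.628 -0.583
  outer loop
   vertex 1.5 1.5 1.5
   vertex 3.5 5.0 3.5
   vertex 4.5 3.5 1.0
  endloop
 endfacet
 facet normal 0.000 0.243 0.970
  outer loop
   vertex 2.5 3.0 4.0
   vertex 3.5 5.0 3.5
   vertex 0.0 1.0 4.5
  endloop
 endfacet
 facet normal 0.714 -0.143 0.685
  outer loop
   vertex 3.0 2.5 3.5
   vertex 5.0 0.5 1.0
   vertex 3.5 5.0 3.5
  endloop
 endfacet
 facet normal 0.635 -0.127 0.762
  outer loop
   vertex 3.0 2.5 3.5
   vertex 3.5 5.0 3.5
   vertex 2.5 3.0 4.0
  endloop
 endfacet
 facet normal 0.479 -0.458 0.749
  outer loop
   vertex 3.0 2.5 3.5
   vertex 0.0 1.0 4.5
   vertex 5.0 0.5 1.0
  endloop
 endfacet
 facet normal 0.453 -0.362 0.815
  outer loop
   vertex 3.0 2.5 3.5
   vertex 2.5 3.0 4.0
   vertex 0.0 1.0 4.5
  endloop
 endfacet
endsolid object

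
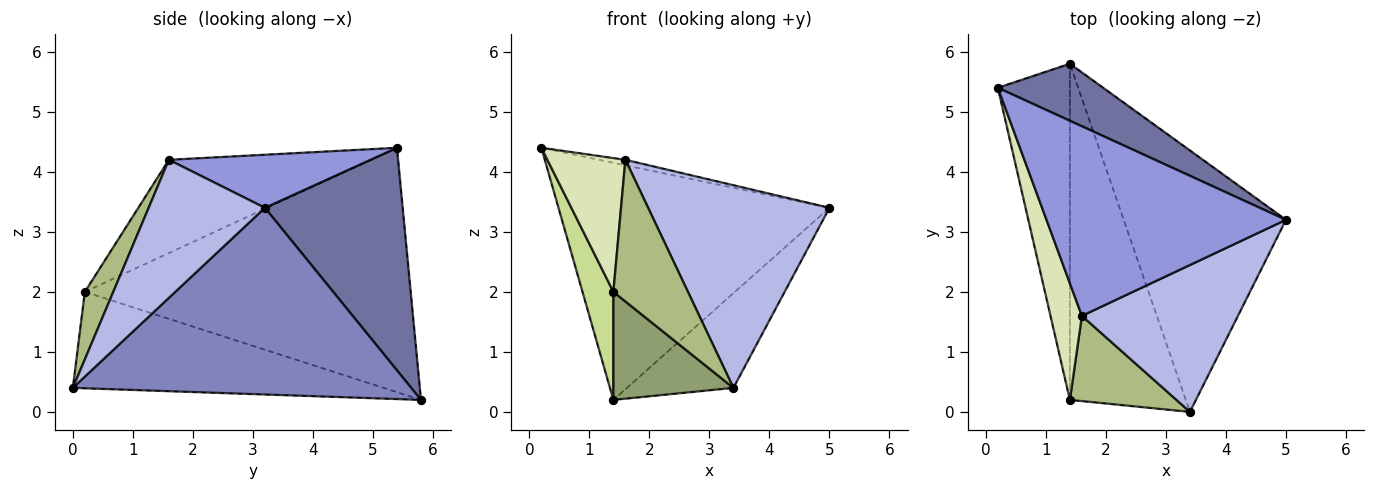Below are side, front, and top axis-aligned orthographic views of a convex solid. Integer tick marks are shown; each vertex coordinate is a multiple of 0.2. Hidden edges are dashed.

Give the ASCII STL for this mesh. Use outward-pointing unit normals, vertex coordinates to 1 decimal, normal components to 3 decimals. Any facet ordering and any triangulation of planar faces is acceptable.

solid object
 facet normal 0.443 0.872 0.210
  outer loop
   vertex 1.4 5.8 0.2
   vertex 0.2 5.4 4.4
   vertex 5.0 3.2 3.4
  endloop
 endfacet
 facet normal 0.734 0.231 -0.638
  outer loop
   vertex 1.4 5.8 0.2
   vertex 5.0 3.2 3.4
   vertex 3.4 0.0 0.4
  endloop
 endfacet
 facet normal 0.216 0.028 0.976
  outer loop
   vertex 1.6 1.6 4.2
   vertex 5.0 3.2 3.4
   vertex 0.2 5.4 4.4
  endloop
 endfacet
 facet normal 0.461 -0.719 0.521
  outer loop
   vertex 1.6 1.6 4.2
   vertex 3.4 0.0 0.4
   vertex 5.0 3.2 3.4
  endloop
 endfacet
 facet normal -0.621 -0.240 -0.746
  outer loop
   vertex 1.4 0.2 2.0
   vertex 1.4 5.8 0.2
   vertex 3.4 0.0 0.4
  endloop
 endfacet
 facet normal 0.311 -0.814 0.490
  outer loop
   vertex 1.4 0.2 2.0
   vertex 3.4 0.0 0.4
   vertex 1.6 1.6 4.2
  endloop
 endfacet
 facet normal -0.955 -0.090 -0.282
  outer loop
   vertex 1.4 0.2 2.0
   vertex 0.2 5.4 4.4
   vertex 1.4 5.8 0.2
  endloop
 endfacet
 facet normal -0.890 -0.344 0.300
  outer loop
   vertex 1.4 0.2 2.0
   vertex 1.6 1.6 4.2
   vertex 0.2 5.4 4.4
  endloop
 endfacet
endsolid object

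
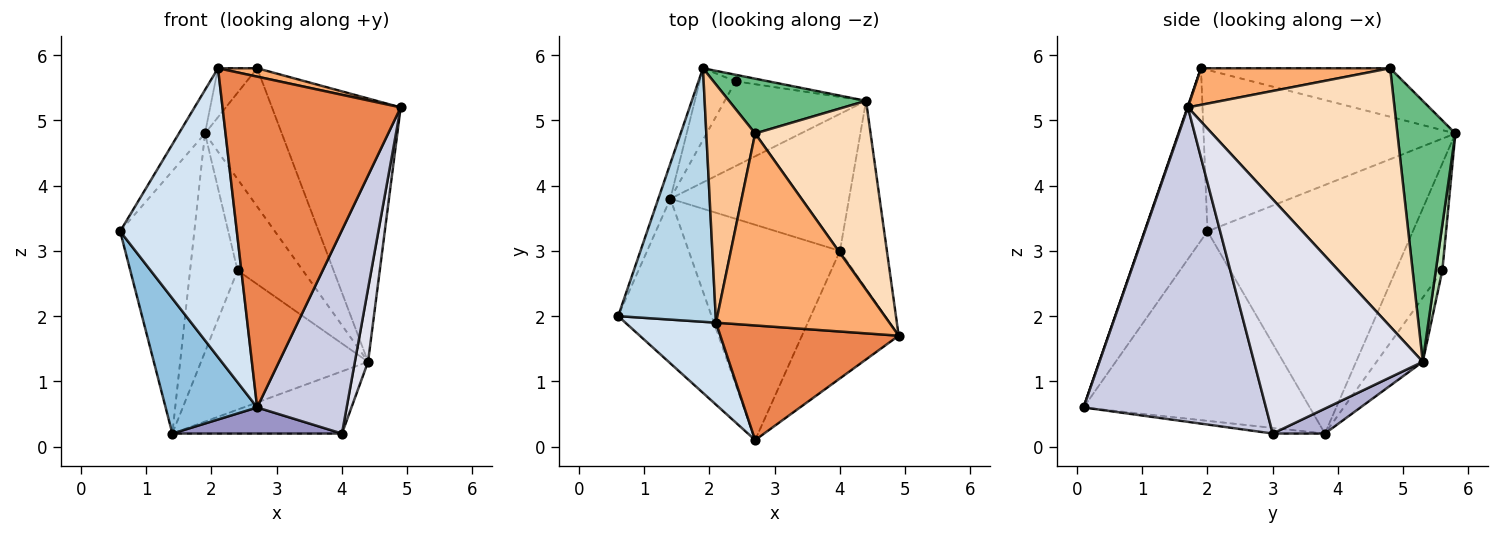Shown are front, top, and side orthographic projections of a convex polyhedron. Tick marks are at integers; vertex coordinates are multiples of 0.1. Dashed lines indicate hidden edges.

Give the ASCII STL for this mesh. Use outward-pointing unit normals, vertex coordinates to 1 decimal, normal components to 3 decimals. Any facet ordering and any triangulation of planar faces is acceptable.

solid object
 facet normal -0.940 0.339 -0.045
  outer loop
   vertex 1.4 3.8 0.2
   vertex 0.6 2.0 3.3
   vertex 1.9 5.8 4.8
  endloop
 endfacet
 facet normal -0.843 -0.341 -0.416
  outer loop
   vertex 2.7 0.1 0.6
   vertex 0.6 2.0 3.3
   vertex 1.4 3.8 0.2
  endloop
 endfacet
 facet normal -0.853 0.088 0.515
  outer loop
   vertex 2.1 1.9 5.8
   vertex 1.9 5.8 4.8
   vertex 0.6 2.0 3.3
  endloop
 endfacet
 facet normal -0.461 -0.854 0.242
  outer loop
   vertex 2.1 1.9 5.8
   vertex 0.6 2.0 3.3
   vertex 2.7 0.1 0.6
  endloop
 endfacet
 facet normal 0.003 -0.945 0.327
  outer loop
   vertex 2.1 1.9 5.8
   vertex 2.7 0.1 0.6
   vertex 4.9 1.7 5.2
  endloop
 endfacet
 facet normal 0.206 -0.043 0.978
  outer loop
   vertex 2.7 4.8 5.8
   vertex 2.1 1.9 5.8
   vertex 4.9 1.7 5.2
  endloop
 endfacet
 facet normal -0.697 0.144 0.702
  outer loop
   vertex 2.7 4.8 5.8
   vertex 1.9 5.8 4.8
   vertex 2.1 1.9 5.8
  endloop
 endfacet
 facet normal 0.794 0.494 0.355
  outer loop
   vertex 2.7 4.8 5.8
   vertex 4.9 1.7 5.2
   vertex 4.4 5.3 1.3
  endloop
 endfacet
 facet normal 0.574 0.761 0.302
  outer loop
   vertex 2.7 4.8 5.8
   vertex 4.4 5.3 1.3
   vertex 1.9 5.8 4.8
  endloop
 endfacet
 facet normal -0.681 0.696 -0.228
  outer loop
   vertex 2.4 5.6 2.7
   vertex 1.4 3.8 0.2
   vertex 1.9 5.8 4.8
  endloop
 endfacet
 facet normal 0.099 0.993 -0.071
  outer loop
   vertex 2.4 5.6 2.7
   vertex 1.9 5.8 4.8
   vertex 4.4 5.3 1.3
  endloop
 endfacet
 facet normal -0.230 0.831 -0.506
  outer loop
   vertex 2.4 5.6 2.7
   vertex 4.4 5.3 1.3
   vertex 1.4 3.8 0.2
  endloop
 endfacet
 facet normal -0.037 -0.120 -0.992
  outer loop
   vertex 4.0 3.0 0.2
   vertex 2.7 0.1 0.6
   vertex 1.4 3.8 0.2
  endloop
 endfacet
 facet normal 0.126 0.410 -0.903
  outer loop
   vertex 4.0 3.0 0.2
   vertex 1.4 3.8 0.2
   vertex 4.4 5.3 1.3
  endloop
 endfacet
 facet normal 0.865 -0.425 -0.266
  outer loop
   vertex 4.0 3.0 0.2
   vertex 4.9 1.7 5.2
   vertex 2.7 0.1 0.6
  endloop
 endfacet
 facet normal 0.978 -0.076 -0.196
  outer loop
   vertex 4.0 3.0 0.2
   vertex 4.4 5.3 1.3
   vertex 4.9 1.7 5.2
  endloop
 endfacet
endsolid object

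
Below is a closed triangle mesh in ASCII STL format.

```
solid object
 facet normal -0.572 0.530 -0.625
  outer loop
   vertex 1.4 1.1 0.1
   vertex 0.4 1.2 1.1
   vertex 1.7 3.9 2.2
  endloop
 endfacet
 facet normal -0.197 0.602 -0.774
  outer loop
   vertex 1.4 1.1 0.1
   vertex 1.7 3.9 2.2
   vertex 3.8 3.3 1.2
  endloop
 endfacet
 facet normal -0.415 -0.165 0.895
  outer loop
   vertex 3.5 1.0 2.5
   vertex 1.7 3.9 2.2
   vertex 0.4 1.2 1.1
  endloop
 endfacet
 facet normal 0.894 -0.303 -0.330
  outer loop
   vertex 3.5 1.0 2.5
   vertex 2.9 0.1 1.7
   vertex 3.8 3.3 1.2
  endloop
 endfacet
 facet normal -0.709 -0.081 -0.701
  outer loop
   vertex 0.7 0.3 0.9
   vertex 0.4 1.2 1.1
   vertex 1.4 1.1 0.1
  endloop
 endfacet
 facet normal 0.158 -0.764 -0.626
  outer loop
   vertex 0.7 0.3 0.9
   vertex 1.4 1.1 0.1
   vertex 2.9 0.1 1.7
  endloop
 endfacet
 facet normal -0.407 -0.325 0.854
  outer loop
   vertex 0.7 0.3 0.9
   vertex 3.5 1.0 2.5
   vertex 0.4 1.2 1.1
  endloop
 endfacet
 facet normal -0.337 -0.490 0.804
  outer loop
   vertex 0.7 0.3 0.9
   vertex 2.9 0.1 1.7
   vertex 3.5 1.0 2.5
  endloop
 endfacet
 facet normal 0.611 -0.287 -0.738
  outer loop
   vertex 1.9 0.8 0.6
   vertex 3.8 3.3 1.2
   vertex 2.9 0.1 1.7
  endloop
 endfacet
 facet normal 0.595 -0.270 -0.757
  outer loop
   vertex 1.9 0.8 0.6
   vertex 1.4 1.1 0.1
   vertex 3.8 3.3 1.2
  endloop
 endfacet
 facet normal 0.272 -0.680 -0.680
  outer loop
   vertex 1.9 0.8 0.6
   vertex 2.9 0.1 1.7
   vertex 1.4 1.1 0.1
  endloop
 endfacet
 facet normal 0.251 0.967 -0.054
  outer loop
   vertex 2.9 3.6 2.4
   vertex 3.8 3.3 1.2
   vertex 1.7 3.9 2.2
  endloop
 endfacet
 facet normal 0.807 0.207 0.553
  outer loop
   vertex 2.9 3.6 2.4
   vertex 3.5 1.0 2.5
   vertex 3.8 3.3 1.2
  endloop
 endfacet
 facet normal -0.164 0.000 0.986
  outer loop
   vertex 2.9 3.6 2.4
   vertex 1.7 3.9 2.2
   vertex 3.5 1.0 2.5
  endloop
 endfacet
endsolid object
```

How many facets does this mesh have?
14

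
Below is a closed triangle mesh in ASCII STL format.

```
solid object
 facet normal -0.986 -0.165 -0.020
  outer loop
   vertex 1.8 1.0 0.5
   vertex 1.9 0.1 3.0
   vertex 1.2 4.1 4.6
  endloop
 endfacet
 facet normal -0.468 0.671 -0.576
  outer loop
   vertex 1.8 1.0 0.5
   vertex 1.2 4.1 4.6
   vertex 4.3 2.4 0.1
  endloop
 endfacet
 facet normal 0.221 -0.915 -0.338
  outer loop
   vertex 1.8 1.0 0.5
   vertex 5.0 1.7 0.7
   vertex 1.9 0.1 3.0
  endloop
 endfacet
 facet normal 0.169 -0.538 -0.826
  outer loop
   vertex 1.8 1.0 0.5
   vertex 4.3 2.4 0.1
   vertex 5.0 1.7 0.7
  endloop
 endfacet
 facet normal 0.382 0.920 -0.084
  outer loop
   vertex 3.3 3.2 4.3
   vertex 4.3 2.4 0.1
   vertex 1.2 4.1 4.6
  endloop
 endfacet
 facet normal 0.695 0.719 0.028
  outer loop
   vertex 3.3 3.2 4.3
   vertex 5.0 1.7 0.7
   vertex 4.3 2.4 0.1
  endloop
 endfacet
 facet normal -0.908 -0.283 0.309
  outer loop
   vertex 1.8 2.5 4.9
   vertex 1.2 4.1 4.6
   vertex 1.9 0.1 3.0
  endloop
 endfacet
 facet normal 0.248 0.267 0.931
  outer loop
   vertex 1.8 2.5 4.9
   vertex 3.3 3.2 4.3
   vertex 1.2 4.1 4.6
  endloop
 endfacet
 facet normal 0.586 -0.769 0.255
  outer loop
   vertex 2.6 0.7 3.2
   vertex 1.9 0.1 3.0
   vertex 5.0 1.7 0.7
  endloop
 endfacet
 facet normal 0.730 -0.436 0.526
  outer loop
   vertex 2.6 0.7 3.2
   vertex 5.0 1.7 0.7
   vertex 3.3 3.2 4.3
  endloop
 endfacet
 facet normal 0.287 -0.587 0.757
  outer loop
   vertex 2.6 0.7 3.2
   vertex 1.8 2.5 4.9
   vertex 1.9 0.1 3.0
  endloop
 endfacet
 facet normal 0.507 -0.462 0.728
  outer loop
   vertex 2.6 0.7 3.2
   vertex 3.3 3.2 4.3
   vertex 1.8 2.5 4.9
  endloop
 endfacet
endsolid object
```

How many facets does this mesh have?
12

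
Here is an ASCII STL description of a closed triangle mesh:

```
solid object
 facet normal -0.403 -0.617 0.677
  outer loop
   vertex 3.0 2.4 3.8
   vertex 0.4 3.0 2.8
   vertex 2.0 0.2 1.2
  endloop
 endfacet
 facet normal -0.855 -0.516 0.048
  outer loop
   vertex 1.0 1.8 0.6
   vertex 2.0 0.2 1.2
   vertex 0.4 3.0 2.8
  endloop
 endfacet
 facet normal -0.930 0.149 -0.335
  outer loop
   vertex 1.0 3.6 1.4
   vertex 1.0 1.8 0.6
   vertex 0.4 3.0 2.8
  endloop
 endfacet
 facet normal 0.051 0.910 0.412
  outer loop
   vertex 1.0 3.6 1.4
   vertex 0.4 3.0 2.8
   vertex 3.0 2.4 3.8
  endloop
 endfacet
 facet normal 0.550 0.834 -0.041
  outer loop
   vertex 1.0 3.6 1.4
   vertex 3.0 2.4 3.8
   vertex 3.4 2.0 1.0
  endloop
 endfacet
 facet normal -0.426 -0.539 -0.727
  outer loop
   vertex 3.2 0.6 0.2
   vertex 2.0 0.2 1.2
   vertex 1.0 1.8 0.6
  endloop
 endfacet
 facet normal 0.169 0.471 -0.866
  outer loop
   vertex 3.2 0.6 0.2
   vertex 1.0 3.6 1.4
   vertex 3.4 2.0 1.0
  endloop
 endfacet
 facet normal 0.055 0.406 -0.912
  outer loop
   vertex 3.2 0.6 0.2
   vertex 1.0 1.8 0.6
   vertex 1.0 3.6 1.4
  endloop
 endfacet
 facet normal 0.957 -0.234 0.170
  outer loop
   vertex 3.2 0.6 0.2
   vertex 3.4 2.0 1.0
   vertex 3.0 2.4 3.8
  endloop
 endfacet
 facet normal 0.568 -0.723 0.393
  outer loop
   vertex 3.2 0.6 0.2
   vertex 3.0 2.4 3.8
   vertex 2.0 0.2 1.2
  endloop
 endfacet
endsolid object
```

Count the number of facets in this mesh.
10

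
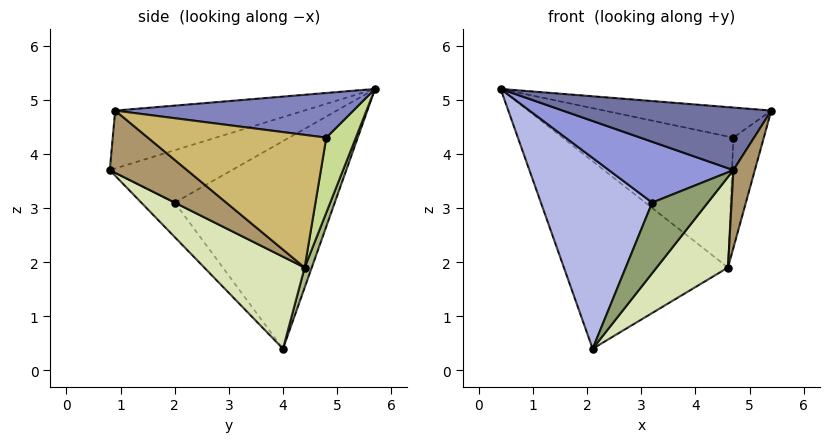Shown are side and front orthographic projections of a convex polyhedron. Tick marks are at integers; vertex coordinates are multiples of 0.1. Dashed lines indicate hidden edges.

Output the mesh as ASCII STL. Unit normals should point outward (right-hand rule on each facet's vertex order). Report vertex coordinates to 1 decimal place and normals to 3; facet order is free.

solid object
 facet normal -0.602 -0.664 0.443
  outer loop
   vertex 4.7 0.8 3.7
   vertex 5.4 0.9 4.8
   vertex 0.4 5.7 5.2
  endloop
 endfacet
 facet normal 0.235 0.165 0.958
  outer loop
   vertex 4.7 4.8 4.3
   vertex 0.4 5.7 5.2
   vertex 5.4 0.9 4.8
  endloop
 endfacet
 facet normal -0.666 -0.679 0.308
  outer loop
   vertex 3.2 2.0 3.1
   vertex 4.7 0.8 3.7
   vertex 0.4 5.7 5.2
  endloop
 endfacet
 facet normal -0.818 -0.569 -0.088
  outer loop
   vertex 3.2 2.0 3.1
   vertex 0.4 5.7 5.2
   vertex 2.1 4.0 0.4
  endloop
 endfacet
 facet normal -0.475 -0.789 -0.391
  outer loop
   vertex 3.2 2.0 3.1
   vertex 2.1 4.0 0.4
   vertex 4.7 0.8 3.7
  endloop
 endfacet
 facet normal 0.041 0.946 -0.321
  outer loop
   vertex 4.6 4.4 1.9
   vertex 2.1 4.0 0.4
   vertex 0.4 5.7 5.2
  endloop
 endfacet
 facet normal 0.168 0.971 -0.169
  outer loop
   vertex 4.6 4.4 1.9
   vertex 0.4 5.7 5.2
   vertex 4.7 4.8 4.3
  endloop
 endfacet
 facet normal 0.521 -0.370 -0.769
  outer loop
   vertex 4.6 4.4 1.9
   vertex 4.7 0.8 3.7
   vertex 2.1 4.0 0.4
  endloop
 endfacet
 facet normal 0.830 -0.231 -0.507
  outer loop
   vertex 4.6 4.4 1.9
   vertex 5.4 0.9 4.8
   vertex 4.7 0.8 3.7
  endloop
 endfacet
 facet normal 0.983 0.168 -0.069
  outer loop
   vertex 4.6 4.4 1.9
   vertex 4.7 4.8 4.3
   vertex 5.4 0.9 4.8
  endloop
 endfacet
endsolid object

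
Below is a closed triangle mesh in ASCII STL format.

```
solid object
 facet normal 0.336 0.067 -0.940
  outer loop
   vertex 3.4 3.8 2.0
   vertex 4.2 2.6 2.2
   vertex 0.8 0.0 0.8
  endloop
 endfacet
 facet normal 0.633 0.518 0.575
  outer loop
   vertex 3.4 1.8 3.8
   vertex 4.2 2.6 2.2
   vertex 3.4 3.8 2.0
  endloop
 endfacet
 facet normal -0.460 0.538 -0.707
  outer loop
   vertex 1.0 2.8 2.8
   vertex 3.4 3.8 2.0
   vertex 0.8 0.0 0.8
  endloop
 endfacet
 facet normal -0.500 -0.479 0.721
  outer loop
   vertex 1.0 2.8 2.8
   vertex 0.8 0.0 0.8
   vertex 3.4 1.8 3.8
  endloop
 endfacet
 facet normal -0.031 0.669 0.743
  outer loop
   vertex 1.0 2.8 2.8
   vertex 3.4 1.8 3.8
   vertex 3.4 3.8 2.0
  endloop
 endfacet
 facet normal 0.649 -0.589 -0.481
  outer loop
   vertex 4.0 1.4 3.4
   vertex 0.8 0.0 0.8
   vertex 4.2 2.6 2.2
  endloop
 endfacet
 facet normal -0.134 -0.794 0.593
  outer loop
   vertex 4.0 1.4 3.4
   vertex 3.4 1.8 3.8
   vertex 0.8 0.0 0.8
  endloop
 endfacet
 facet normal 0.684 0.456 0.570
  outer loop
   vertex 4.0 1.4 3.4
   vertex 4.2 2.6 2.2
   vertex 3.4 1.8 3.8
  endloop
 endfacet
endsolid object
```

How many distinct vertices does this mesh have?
6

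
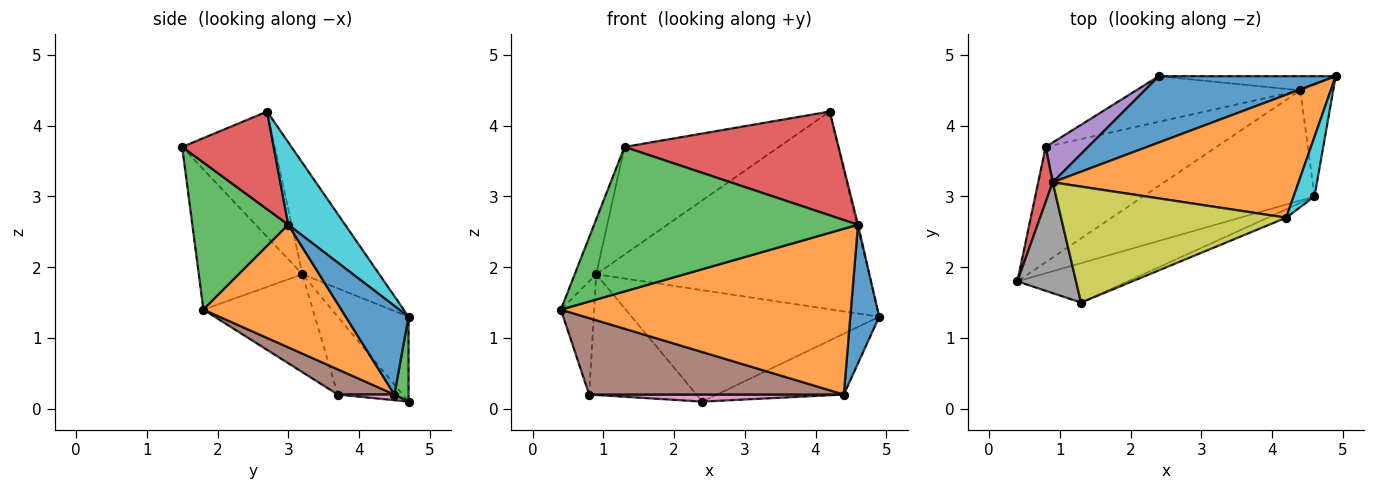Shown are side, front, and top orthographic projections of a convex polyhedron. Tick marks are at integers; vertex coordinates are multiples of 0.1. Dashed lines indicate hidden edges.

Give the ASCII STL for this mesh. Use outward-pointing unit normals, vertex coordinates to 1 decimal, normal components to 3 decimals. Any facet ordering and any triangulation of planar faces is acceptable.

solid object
 facet normal -0.238 0.835 0.497
  outer loop
   vertex 0.9 3.2 1.9
   vertex 4.9 4.7 1.3
   vertex 2.4 4.7 0.1
  endloop
 endfacet
 facet normal -0.233 0.826 0.513
  outer loop
   vertex 0.9 3.2 1.9
   vertex 4.2 2.7 4.2
   vertex 4.9 4.7 1.3
  endloop
 endfacet
 facet normal 0.108 0.968 -0.225
  outer loop
   vertex 4.4 4.5 0.2
   vertex 2.4 4.7 0.1
   vertex 4.9 4.7 1.3
  endloop
 endfacet
 facet normal -0.947 0.288 0.140
  outer loop
   vertex 0.8 3.7 0.2
   vertex 0.4 1.8 1.4
   vertex 0.9 3.2 1.9
  endloop
 endfacet
 facet normal -0.498 0.824 0.272
  outer loop
   vertex 0.8 3.7 0.2
   vertex 0.9 3.2 1.9
   vertex 2.4 4.7 0.1
  endloop
 endfacet
 facet normal 0.122 -0.548 -0.827
  outer loop
   vertex 0.8 3.7 0.2
   vertex 4.4 4.5 0.2
   vertex 0.4 1.8 1.4
  endloop
 endfacet
 facet normal 0.034 -0.153 -0.988
  outer loop
   vertex 0.8 3.7 0.2
   vertex 2.4 4.7 0.1
   vertex 4.4 4.5 0.2
  endloop
 endfacet
 facet normal -0.906 0.188 0.379
  outer loop
   vertex 1.3 1.5 3.7
   vertex 0.9 3.2 1.9
   vertex 0.4 1.8 1.4
  endloop
 endfacet
 facet normal -0.378 0.630 0.679
  outer loop
   vertex 1.3 1.5 3.7
   vertex 4.2 2.7 4.2
   vertex 0.9 3.2 1.9
  endloop
 endfacet
 facet normal 0.969 0.017 0.245
  outer loop
   vertex 4.6 3.0 2.6
   vertex 4.9 4.7 1.3
   vertex 4.2 2.7 4.2
  endloop
 endfacet
 facet normal 0.861 -0.396 -0.319
  outer loop
   vertex 4.6 3.0 2.6
   vertex 4.4 4.5 0.2
   vertex 4.9 4.7 1.3
  endloop
 endfacet
 facet normal 0.368 -0.774 -0.515
  outer loop
   vertex 4.6 3.0 2.6
   vertex 0.4 1.8 1.4
   vertex 4.4 4.5 0.2
  endloop
 endfacet
 facet normal 0.331 -0.910 -0.248
  outer loop
   vertex 4.6 3.0 2.6
   vertex 1.3 1.5 3.7
   vertex 0.4 1.8 1.4
  endloop
 endfacet
 facet normal 0.392 -0.917 -0.074
  outer loop
   vertex 4.6 3.0 2.6
   vertex 4.2 2.7 4.2
   vertex 1.3 1.5 3.7
  endloop
 endfacet
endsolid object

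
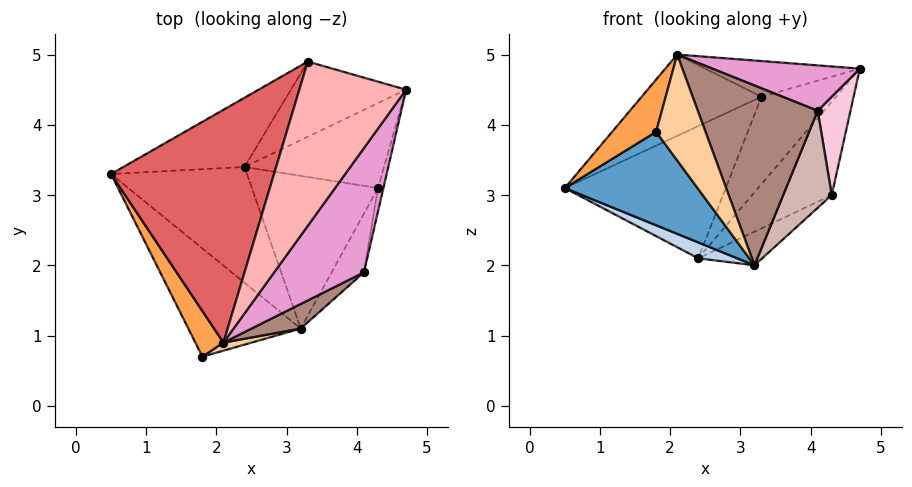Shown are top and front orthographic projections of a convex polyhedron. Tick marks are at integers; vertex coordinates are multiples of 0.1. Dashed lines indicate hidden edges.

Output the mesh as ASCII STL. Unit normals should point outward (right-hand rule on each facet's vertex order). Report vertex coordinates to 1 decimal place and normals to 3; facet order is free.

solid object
 facet normal -0.644 -0.500 -0.579
  outer loop
   vertex 3.2 1.1 2.0
   vertex 1.8 0.7 3.9
   vertex 0.5 3.3 3.1
  endloop
 endfacet
 facet normal -0.457 -0.121 -0.881
  outer loop
   vertex 2.4 3.4 2.1
   vertex 3.2 1.1 2.0
   vertex 0.5 3.3 3.1
  endloop
 endfacet
 facet normal -0.886 -0.349 0.305
  outer loop
   vertex 2.1 0.9 5.0
   vertex 0.5 3.3 3.1
   vertex 1.8 0.7 3.9
  endloop
 endfacet
 facet normal 0.361 -0.930 0.071
  outer loop
   vertex 2.1 0.9 5.0
   vertex 1.8 0.7 3.9
   vertex 3.2 1.1 2.0
  endloop
 endfacet
 facet normal 0.399 0.679 -0.617
  outer loop
   vertex 4.3 3.1 3.0
   vertex 2.4 3.4 2.1
   vertex 4.7 4.5 4.8
  endloop
 endfacet
 facet normal 0.445 0.193 -0.875
  outer loop
   vertex 4.3 3.1 3.0
   vertex 3.2 1.1 2.0
   vertex 2.4 3.4 2.1
  endloop
 endfacet
 facet normal -0.531 0.279 0.800
  outer loop
   vertex 3.3 4.9 4.4
   vertex 0.5 3.3 3.1
   vertex 2.1 0.9 5.0
  endloop
 endfacet
 facet normal -0.214 0.207 0.955
  outer loop
   vertex 3.3 4.9 4.4
   vertex 2.1 0.9 5.0
   vertex 4.7 4.5 4.8
  endloop
 endfacet
 facet normal -0.279 0.851 -0.445
  outer loop
   vertex 3.3 4.9 4.4
   vertex 2.4 3.4 2.1
   vertex 0.5 3.3 3.1
  endloop
 endfacet
 facet normal 0.374 0.703 -0.605
  outer loop
   vertex 3.3 4.9 4.4
   vertex 4.7 4.5 4.8
   vertex 2.4 3.4 2.1
  endloop
 endfacet
 facet normal 0.482 -0.868 0.119
  outer loop
   vertex 4.1 1.9 4.2
   vertex 2.1 0.9 5.0
   vertex 3.2 1.1 2.0
  endloop
 endfacet
 facet normal 0.897 -0.379 -0.229
  outer loop
   vertex 4.1 1.9 4.2
   vertex 3.2 1.1 2.0
   vertex 4.3 3.1 3.0
  endloop
 endfacet
 facet normal 0.480 -0.301 0.824
  outer loop
   vertex 4.1 1.9 4.2
   vertex 4.7 4.5 4.8
   vertex 2.1 0.9 5.0
  endloop
 endfacet
 facet normal 0.976 -0.213 -0.051
  outer loop
   vertex 4.1 1.9 4.2
   vertex 4.3 3.1 3.0
   vertex 4.7 4.5 4.8
  endloop
 endfacet
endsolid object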